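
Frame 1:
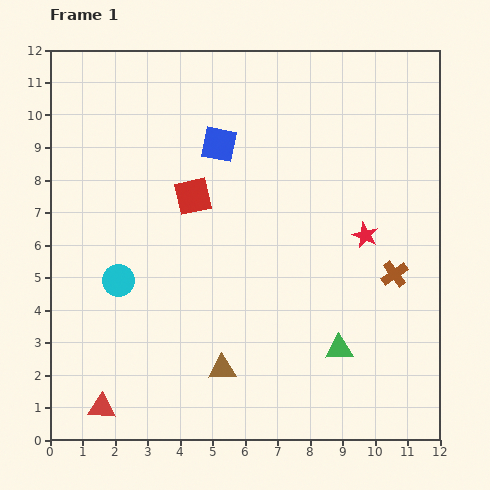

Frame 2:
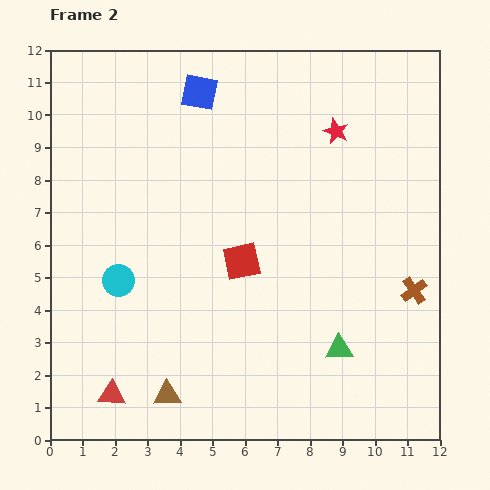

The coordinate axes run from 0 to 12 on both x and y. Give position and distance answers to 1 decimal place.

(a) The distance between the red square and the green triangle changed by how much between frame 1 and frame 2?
-2.5

Distance in frame 1: 6.5. Distance in frame 2: 4.0.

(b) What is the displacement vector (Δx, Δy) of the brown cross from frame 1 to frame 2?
(0.6, -0.5)

The brown cross was at (10.6, 5.1) in frame 1 and (11.2, 4.6) in frame 2.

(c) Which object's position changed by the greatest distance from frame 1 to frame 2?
the red star

(moved 3.3; next 2.5)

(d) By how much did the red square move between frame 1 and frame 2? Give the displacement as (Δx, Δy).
(1.5, -2.0)

The red square was at (4.4, 7.5) in frame 1 and (5.9, 5.5) in frame 2.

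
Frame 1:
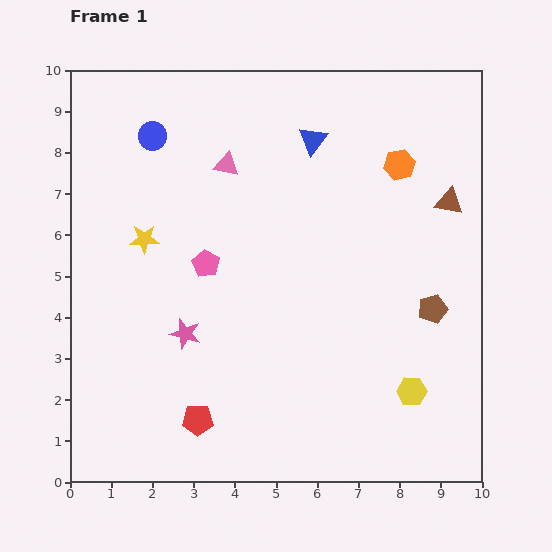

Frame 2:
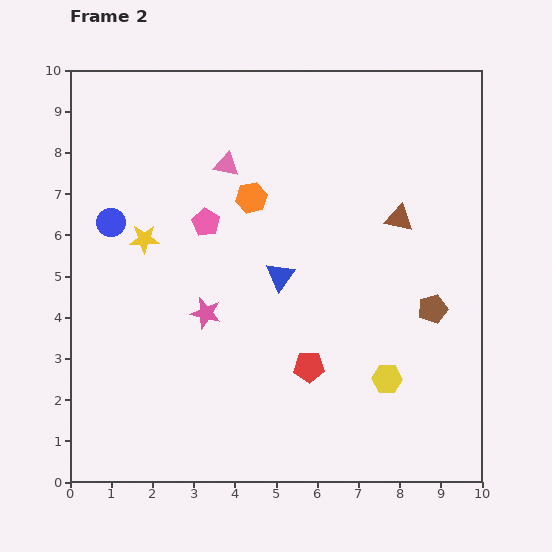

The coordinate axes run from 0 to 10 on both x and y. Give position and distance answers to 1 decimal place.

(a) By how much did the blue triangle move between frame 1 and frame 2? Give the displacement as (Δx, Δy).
(-0.8, -3.3)

The blue triangle was at (5.9, 8.3) in frame 1 and (5.1, 5.0) in frame 2.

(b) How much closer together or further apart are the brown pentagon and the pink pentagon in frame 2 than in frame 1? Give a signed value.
+0.3

Distance in frame 1: 5.6. Distance in frame 2: 5.9.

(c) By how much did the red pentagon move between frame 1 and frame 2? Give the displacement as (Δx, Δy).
(2.7, 1.3)

The red pentagon was at (3.1, 1.5) in frame 1 and (5.8, 2.8) in frame 2.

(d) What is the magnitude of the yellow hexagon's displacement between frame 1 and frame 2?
0.7

The yellow hexagon moved from (8.3, 2.2) to (7.7, 2.5), a distance of √(0.6² + 0.3²) ≈ 0.7.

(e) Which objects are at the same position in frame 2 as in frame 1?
the brown pentagon, the pink triangle, the yellow star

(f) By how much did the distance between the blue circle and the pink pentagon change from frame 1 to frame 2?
-1.1

Distance in frame 1: 3.4. Distance in frame 2: 2.3.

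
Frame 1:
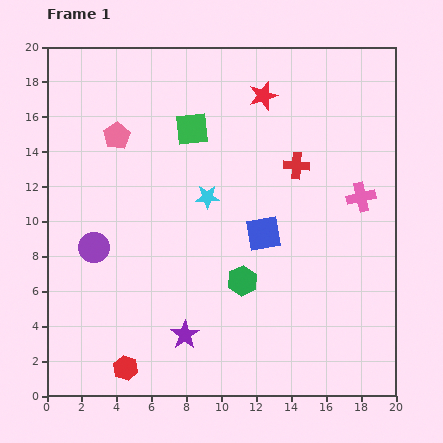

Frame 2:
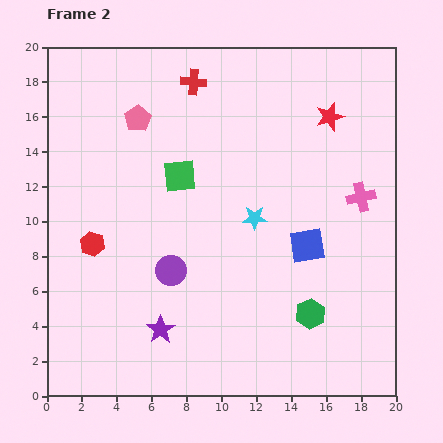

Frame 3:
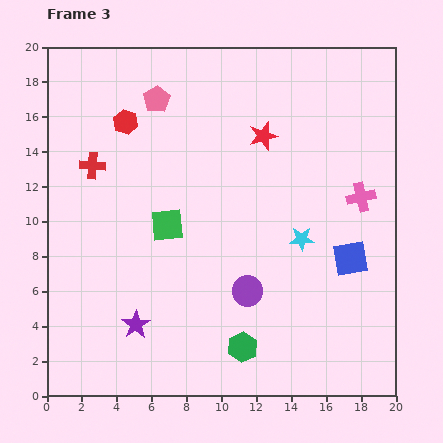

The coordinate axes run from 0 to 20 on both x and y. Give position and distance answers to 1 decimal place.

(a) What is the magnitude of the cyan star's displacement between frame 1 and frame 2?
3.0

The cyan star moved from (9.2, 11.4) to (11.9, 10.2), a distance of √(2.7² + 1.2²) ≈ 3.0.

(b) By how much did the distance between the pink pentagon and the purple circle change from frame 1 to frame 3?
+5.7

Distance in frame 1: 6.5. Distance in frame 3: 12.2.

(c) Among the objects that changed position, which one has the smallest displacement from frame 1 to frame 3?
the red star

(moved 2.3)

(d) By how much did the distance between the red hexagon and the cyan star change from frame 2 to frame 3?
+2.7

Distance in frame 2: 9.4. Distance in frame 3: 12.1.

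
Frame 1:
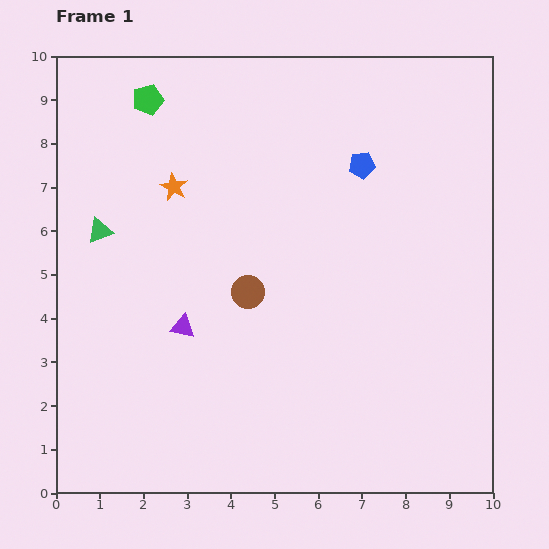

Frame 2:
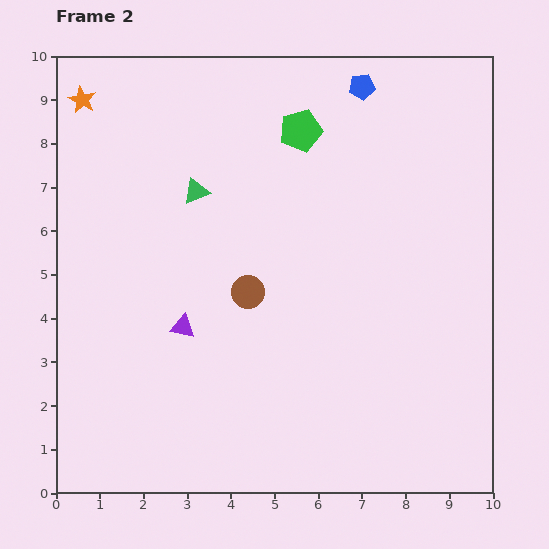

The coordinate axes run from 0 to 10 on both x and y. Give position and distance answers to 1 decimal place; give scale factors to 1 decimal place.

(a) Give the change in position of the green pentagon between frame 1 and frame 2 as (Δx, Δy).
(3.5, -0.7)

The green pentagon was at (2.1, 9.0) in frame 1 and (5.6, 8.3) in frame 2.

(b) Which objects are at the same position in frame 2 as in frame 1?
the brown circle, the purple triangle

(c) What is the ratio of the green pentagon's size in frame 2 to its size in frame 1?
1.4×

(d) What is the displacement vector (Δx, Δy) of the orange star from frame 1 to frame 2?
(-2.1, 2.0)

The orange star was at (2.7, 7.0) in frame 1 and (0.6, 9.0) in frame 2.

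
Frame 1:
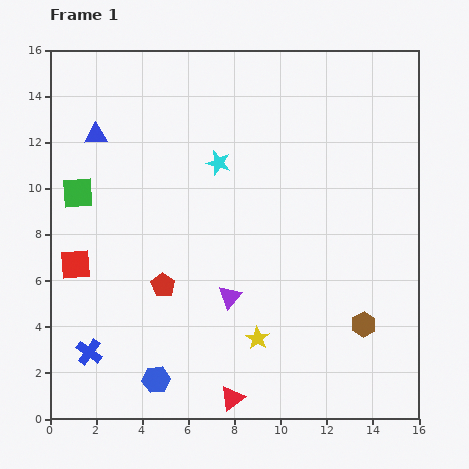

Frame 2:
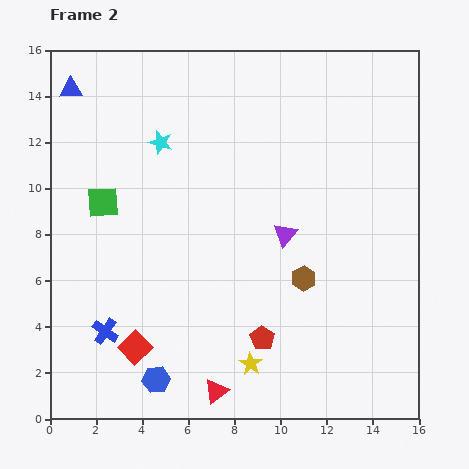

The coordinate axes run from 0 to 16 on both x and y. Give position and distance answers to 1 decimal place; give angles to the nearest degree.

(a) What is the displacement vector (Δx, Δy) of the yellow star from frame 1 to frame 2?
(-0.3, -1.1)

The yellow star was at (9.0, 3.5) in frame 1 and (8.7, 2.4) in frame 2.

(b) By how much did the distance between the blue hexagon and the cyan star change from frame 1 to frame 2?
+0.5

Distance in frame 1: 9.8. Distance in frame 2: 10.3.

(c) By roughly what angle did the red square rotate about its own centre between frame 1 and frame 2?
39° counter-clockwise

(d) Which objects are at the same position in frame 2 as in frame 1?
the blue hexagon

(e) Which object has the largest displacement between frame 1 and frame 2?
the red pentagon

(moved 4.9; next 4.4)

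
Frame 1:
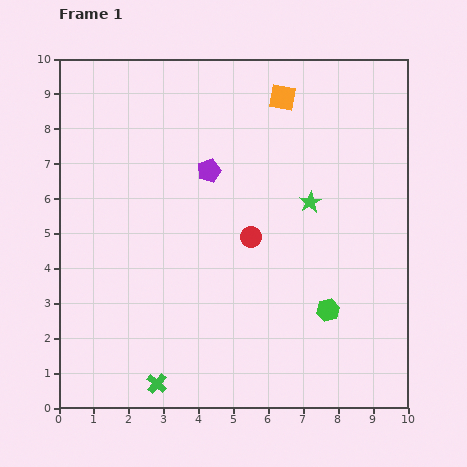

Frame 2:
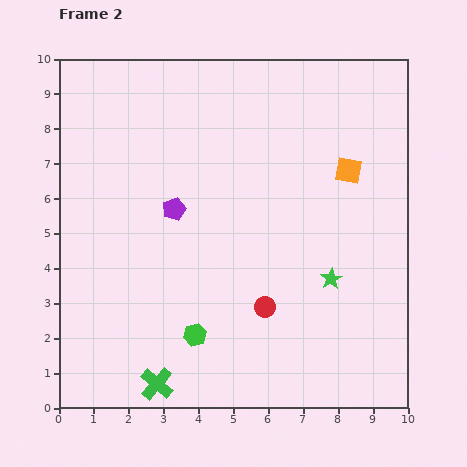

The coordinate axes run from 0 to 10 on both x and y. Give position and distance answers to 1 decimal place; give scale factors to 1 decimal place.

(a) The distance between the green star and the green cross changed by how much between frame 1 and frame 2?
-1.0

Distance in frame 1: 6.8. Distance in frame 2: 5.8.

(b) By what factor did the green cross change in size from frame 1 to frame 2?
1.6×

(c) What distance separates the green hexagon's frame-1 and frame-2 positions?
3.9

The green hexagon moved from (7.7, 2.8) to (3.9, 2.1), a distance of √(3.8² + 0.7²) ≈ 3.9.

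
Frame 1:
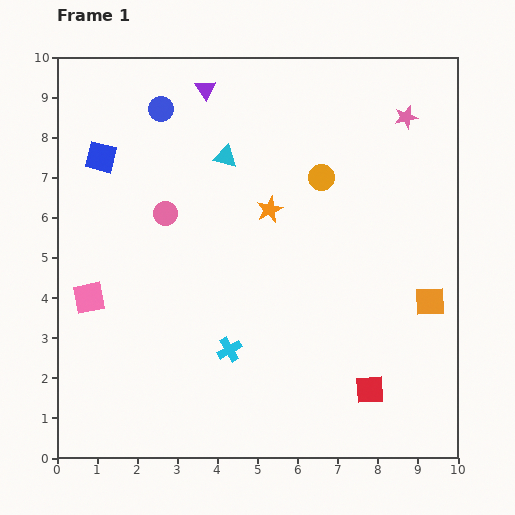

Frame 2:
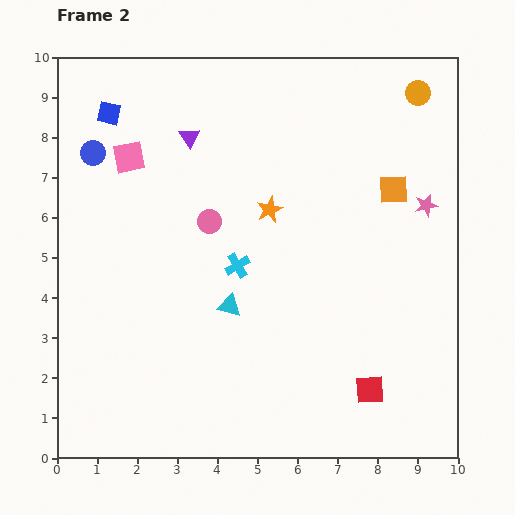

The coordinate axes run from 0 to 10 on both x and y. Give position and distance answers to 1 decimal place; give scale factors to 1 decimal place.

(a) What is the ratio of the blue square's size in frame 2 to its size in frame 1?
0.7×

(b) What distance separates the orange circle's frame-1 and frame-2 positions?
3.2

The orange circle moved from (6.6, 7.0) to (9.0, 9.1), a distance of √(2.4² + 2.1²) ≈ 3.2.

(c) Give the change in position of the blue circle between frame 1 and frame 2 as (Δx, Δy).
(-1.7, -1.1)

The blue circle was at (2.6, 8.7) in frame 1 and (0.9, 7.6) in frame 2.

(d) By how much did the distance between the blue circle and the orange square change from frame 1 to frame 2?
-0.6

Distance in frame 1: 8.2. Distance in frame 2: 7.6.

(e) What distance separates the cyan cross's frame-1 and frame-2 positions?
2.1

The cyan cross moved from (4.3, 2.7) to (4.5, 4.8), a distance of √(0.2² + 2.1²) ≈ 2.1.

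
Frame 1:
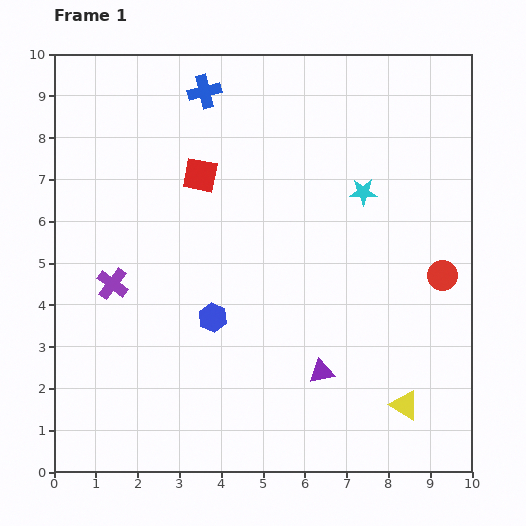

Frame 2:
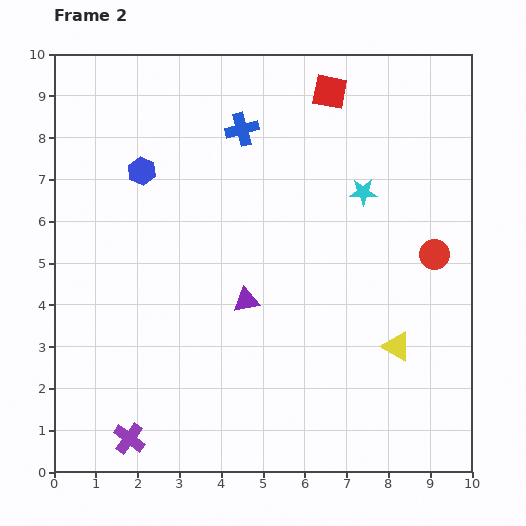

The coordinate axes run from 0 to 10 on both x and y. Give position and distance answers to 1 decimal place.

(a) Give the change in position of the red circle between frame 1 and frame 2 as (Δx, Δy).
(-0.2, 0.5)

The red circle was at (9.3, 4.7) in frame 1 and (9.1, 5.2) in frame 2.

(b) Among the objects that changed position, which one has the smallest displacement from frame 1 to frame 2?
the red circle

(moved 0.5)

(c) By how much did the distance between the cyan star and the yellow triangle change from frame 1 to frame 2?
-1.4

Distance in frame 1: 5.2. Distance in frame 2: 3.8.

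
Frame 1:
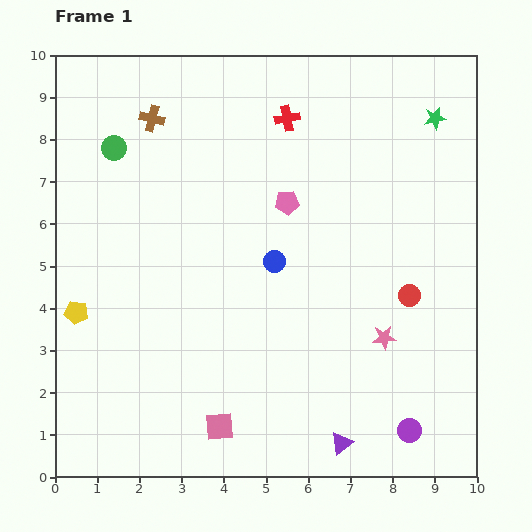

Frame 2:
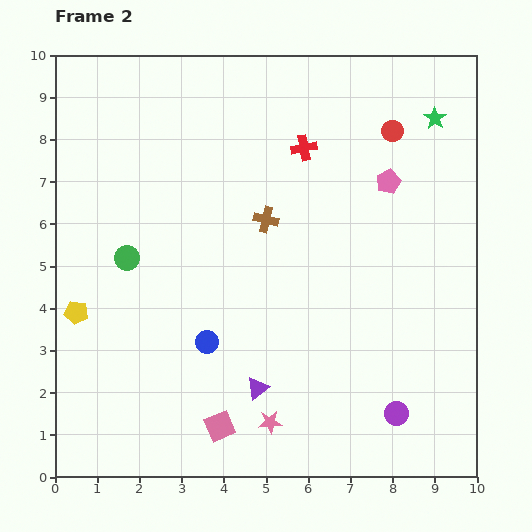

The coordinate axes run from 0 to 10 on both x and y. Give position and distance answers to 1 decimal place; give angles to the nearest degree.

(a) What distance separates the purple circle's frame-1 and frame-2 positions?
0.5

The purple circle moved from (8.4, 1.1) to (8.1, 1.5), a distance of √(0.3² + 0.4²) ≈ 0.5.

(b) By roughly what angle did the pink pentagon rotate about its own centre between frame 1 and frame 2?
20° counter-clockwise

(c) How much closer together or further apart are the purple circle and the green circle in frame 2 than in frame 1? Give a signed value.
-2.3

Distance in frame 1: 9.7. Distance in frame 2: 7.4.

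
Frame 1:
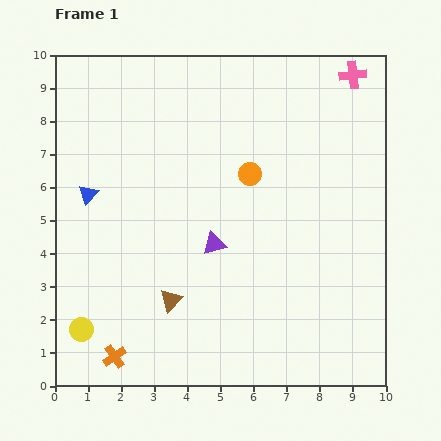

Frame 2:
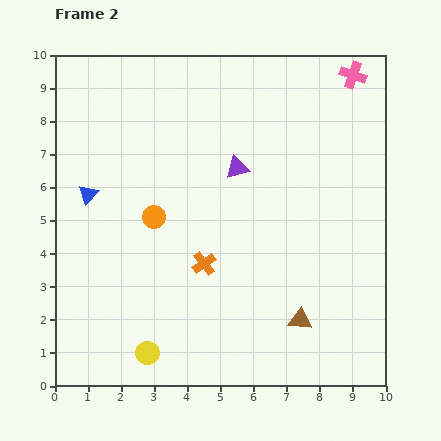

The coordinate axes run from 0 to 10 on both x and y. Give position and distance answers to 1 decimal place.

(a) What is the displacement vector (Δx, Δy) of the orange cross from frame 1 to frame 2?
(2.7, 2.8)

The orange cross was at (1.8, 0.9) in frame 1 and (4.5, 3.7) in frame 2.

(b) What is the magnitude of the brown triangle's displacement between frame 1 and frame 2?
3.9

The brown triangle moved from (3.5, 2.6) to (7.4, 2.0), a distance of √(3.9² + 0.6²) ≈ 3.9.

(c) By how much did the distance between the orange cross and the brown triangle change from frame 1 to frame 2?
+1.0

Distance in frame 1: 2.4. Distance in frame 2: 3.4.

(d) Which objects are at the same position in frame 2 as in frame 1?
the pink cross, the blue triangle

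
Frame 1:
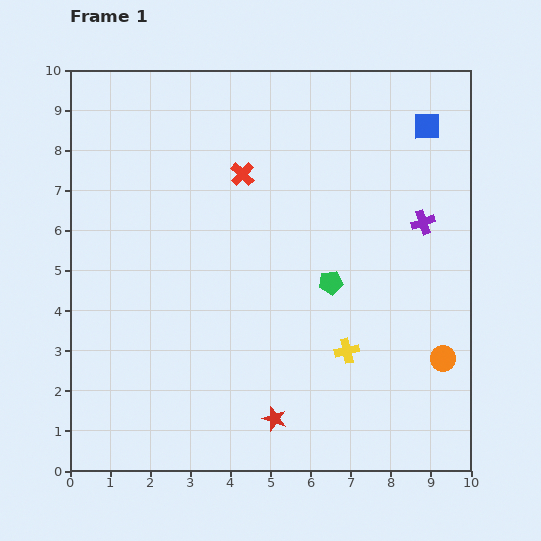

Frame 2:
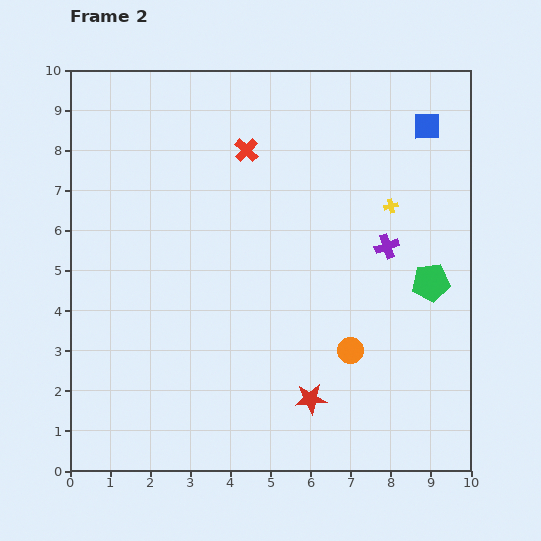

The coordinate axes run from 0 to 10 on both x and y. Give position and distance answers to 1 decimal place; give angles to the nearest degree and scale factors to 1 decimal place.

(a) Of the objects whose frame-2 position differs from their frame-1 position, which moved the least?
the red cross

(moved 0.6)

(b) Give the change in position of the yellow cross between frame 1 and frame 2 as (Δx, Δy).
(1.1, 3.6)

The yellow cross was at (6.9, 3.0) in frame 1 and (8.0, 6.6) in frame 2.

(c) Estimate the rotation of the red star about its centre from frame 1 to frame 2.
24° counter-clockwise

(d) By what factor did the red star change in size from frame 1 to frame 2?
1.3×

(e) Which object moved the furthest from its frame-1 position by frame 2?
the yellow cross

(moved 3.8; next 2.5)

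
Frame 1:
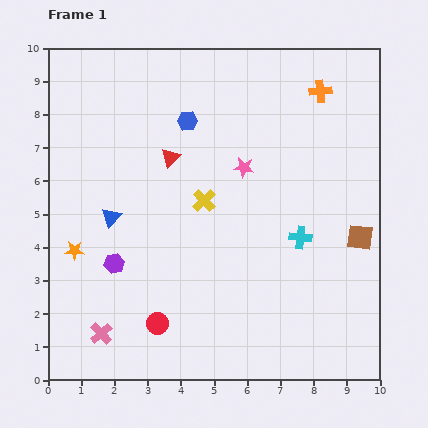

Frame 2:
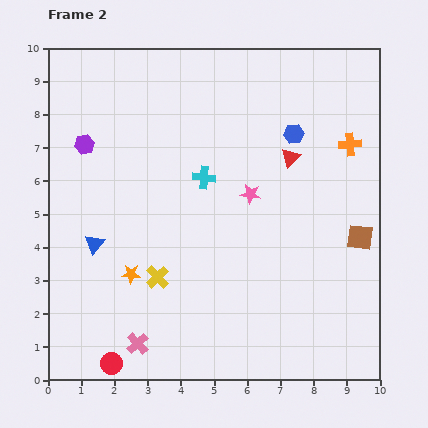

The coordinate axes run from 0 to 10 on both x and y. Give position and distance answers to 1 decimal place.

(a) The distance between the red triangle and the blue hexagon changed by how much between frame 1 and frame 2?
-0.5

Distance in frame 1: 1.2. Distance in frame 2: 0.7.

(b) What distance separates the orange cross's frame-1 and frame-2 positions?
1.8

The orange cross moved from (8.2, 8.7) to (9.1, 7.1), a distance of √(0.9² + 1.6²) ≈ 1.8.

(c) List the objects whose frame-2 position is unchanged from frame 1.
the brown square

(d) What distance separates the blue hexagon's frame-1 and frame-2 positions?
3.2

The blue hexagon moved from (4.2, 7.8) to (7.4, 7.4), a distance of √(3.2² + 0.4²) ≈ 3.2.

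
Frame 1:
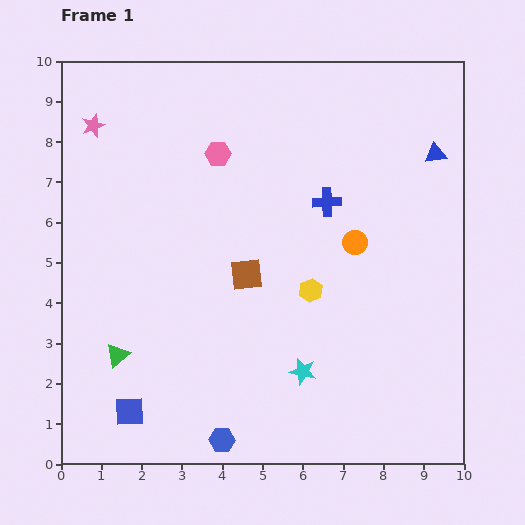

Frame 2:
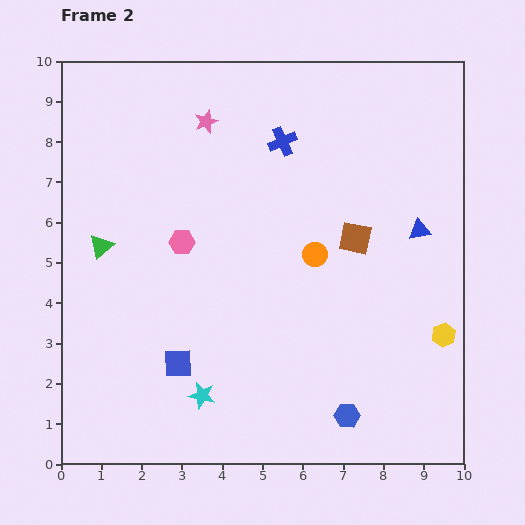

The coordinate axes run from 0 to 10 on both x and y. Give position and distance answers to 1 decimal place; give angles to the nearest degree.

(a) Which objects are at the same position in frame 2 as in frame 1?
none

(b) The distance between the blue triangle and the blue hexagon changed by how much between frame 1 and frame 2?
-4.0

Distance in frame 1: 8.9. Distance in frame 2: 4.9.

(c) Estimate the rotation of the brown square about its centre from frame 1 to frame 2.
19° clockwise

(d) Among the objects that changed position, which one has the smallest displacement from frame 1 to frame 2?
the orange circle

(moved 1.0)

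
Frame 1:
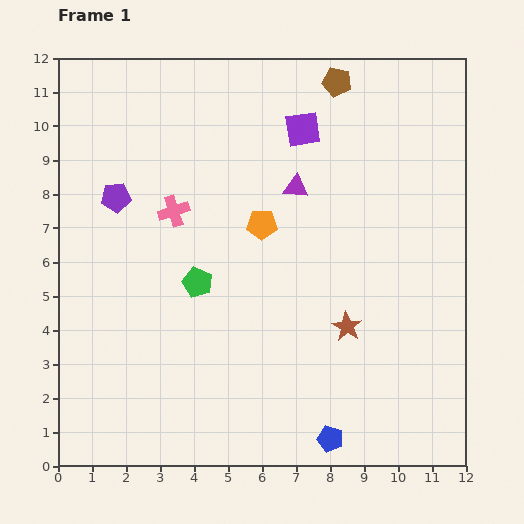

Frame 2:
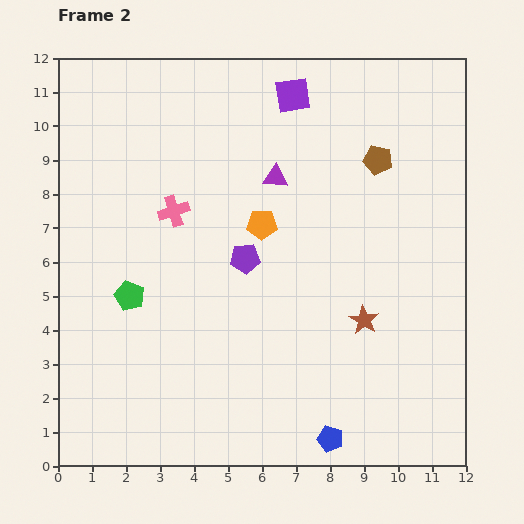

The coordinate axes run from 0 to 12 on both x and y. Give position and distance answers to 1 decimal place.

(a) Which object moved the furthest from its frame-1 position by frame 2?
the purple pentagon

(moved 4.2; next 2.6)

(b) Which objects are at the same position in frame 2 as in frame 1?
the blue pentagon, the orange pentagon, the pink cross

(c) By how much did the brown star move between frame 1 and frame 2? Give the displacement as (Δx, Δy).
(0.5, 0.2)

The brown star was at (8.5, 4.1) in frame 1 and (9.0, 4.3) in frame 2.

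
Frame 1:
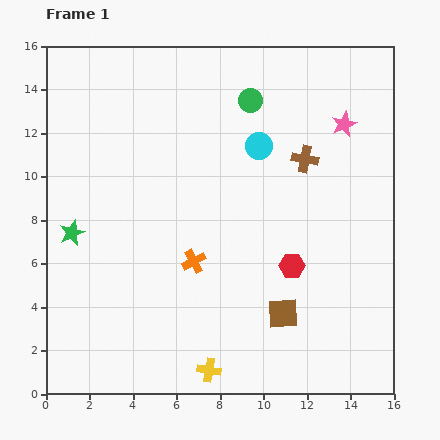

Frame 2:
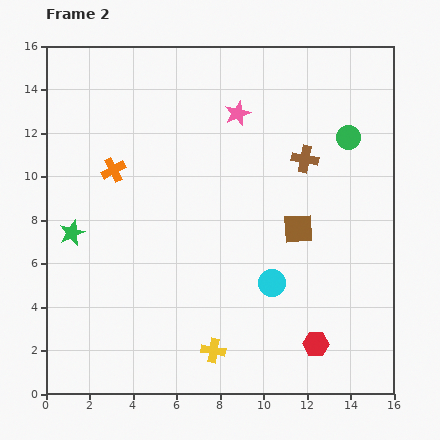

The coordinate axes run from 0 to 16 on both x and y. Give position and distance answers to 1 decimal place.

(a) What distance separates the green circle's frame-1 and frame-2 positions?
4.8

The green circle moved from (9.4, 13.5) to (13.9, 11.8), a distance of √(4.5² + 1.7²) ≈ 4.8.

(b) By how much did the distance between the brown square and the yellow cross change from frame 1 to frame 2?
+2.5

Distance in frame 1: 4.3. Distance in frame 2: 6.8.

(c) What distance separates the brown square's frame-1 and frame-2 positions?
4.0

The brown square moved from (10.9, 3.7) to (11.6, 7.6), a distance of √(0.7² + 3.9²) ≈ 4.0.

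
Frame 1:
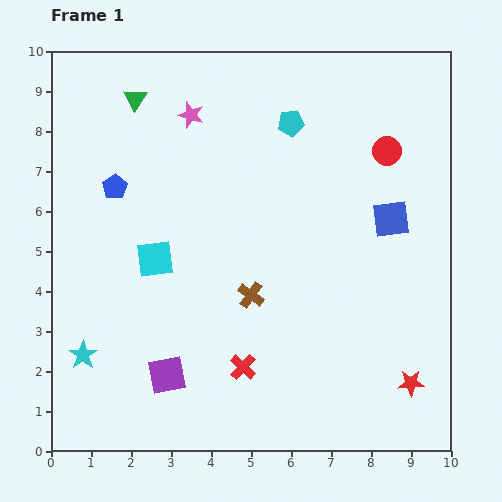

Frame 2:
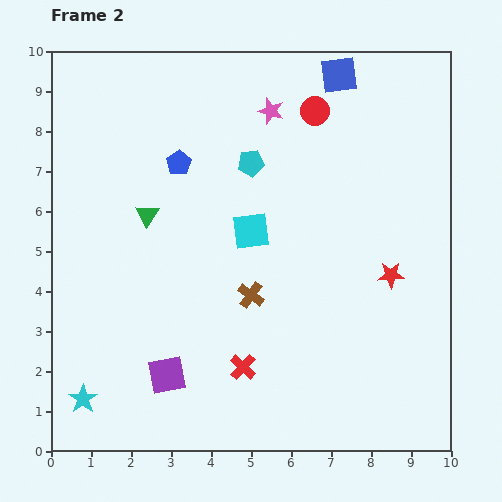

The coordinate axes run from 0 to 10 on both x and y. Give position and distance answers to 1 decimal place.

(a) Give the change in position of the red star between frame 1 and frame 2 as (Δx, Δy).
(-0.5, 2.7)

The red star was at (9.0, 1.7) in frame 1 and (8.5, 4.4) in frame 2.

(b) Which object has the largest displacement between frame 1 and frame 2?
the blue square

(moved 3.8; next 2.9)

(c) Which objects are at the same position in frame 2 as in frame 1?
the purple square, the red cross, the brown cross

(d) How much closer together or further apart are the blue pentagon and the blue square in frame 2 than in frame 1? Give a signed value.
-2.3

Distance in frame 1: 6.9. Distance in frame 2: 4.6.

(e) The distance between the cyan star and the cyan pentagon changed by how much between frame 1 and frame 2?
-0.6

Distance in frame 1: 7.8. Distance in frame 2: 7.2.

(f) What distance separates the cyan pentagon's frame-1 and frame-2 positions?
1.4

The cyan pentagon moved from (6.0, 8.2) to (5.0, 7.2), a distance of √(1.0² + 1.0²) ≈ 1.4.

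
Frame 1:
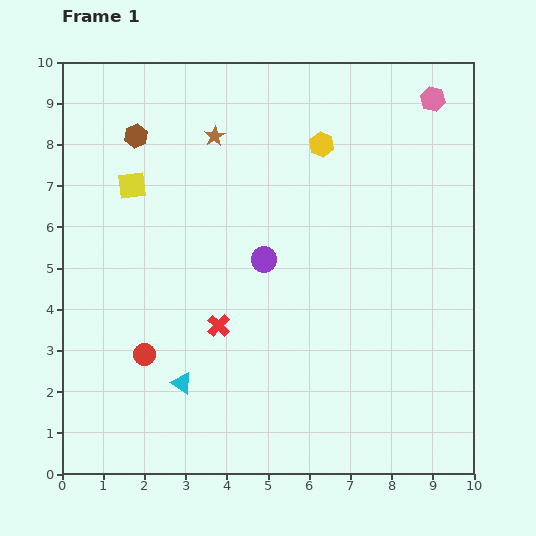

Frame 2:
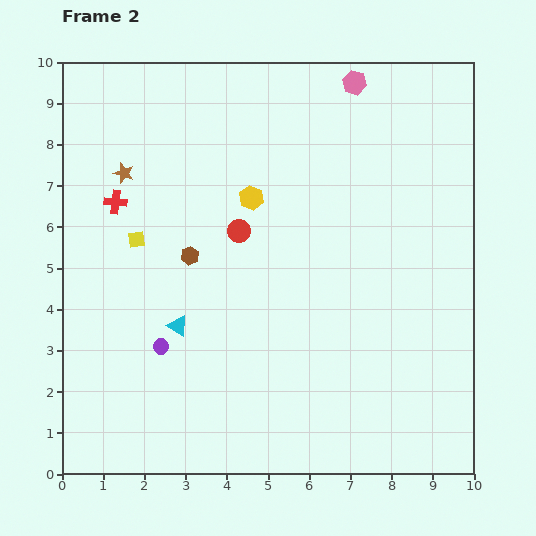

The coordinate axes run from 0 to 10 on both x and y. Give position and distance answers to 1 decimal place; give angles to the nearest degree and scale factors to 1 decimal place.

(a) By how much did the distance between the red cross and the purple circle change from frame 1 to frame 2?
+1.8

Distance in frame 1: 1.9. Distance in frame 2: 3.7.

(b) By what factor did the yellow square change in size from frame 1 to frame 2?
0.6×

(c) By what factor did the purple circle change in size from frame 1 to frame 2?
0.6×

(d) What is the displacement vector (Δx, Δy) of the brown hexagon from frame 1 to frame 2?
(1.3, -2.9)

The brown hexagon was at (1.8, 8.2) in frame 1 and (3.1, 5.3) in frame 2.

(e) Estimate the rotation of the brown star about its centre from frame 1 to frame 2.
24° counter-clockwise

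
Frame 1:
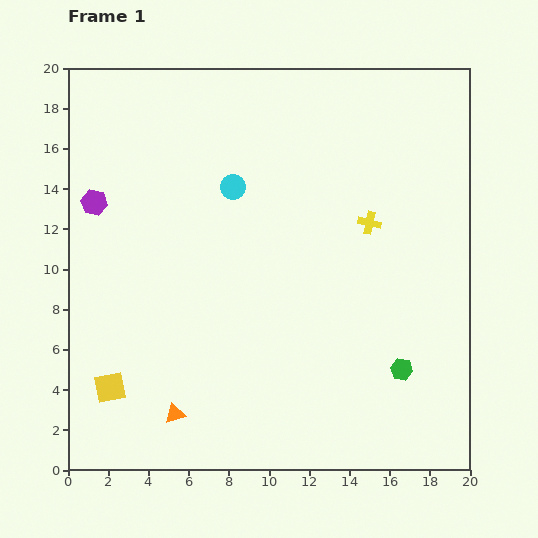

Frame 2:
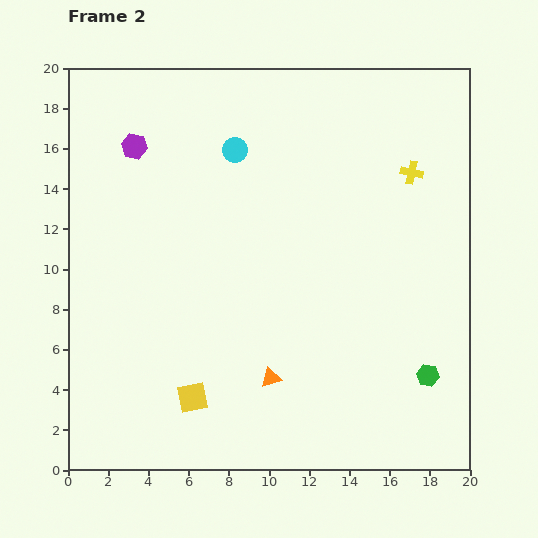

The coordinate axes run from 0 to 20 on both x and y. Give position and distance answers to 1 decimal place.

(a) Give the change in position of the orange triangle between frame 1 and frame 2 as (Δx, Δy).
(4.8, 1.8)

The orange triangle was at (5.3, 2.8) in frame 1 and (10.1, 4.6) in frame 2.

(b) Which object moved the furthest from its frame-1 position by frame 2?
the orange triangle

(moved 5.1; next 4.1)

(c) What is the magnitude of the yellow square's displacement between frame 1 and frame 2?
4.1

The yellow square moved from (2.1, 4.1) to (6.2, 3.6), a distance of √(4.1² + 0.5²) ≈ 4.1.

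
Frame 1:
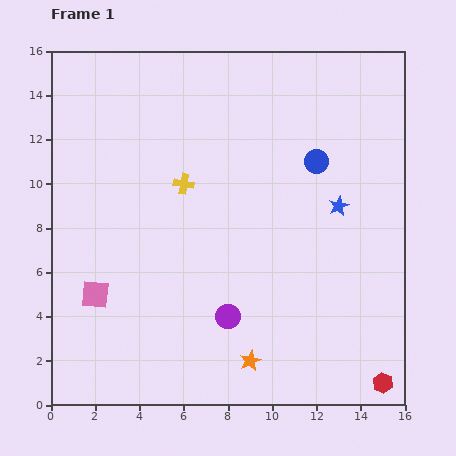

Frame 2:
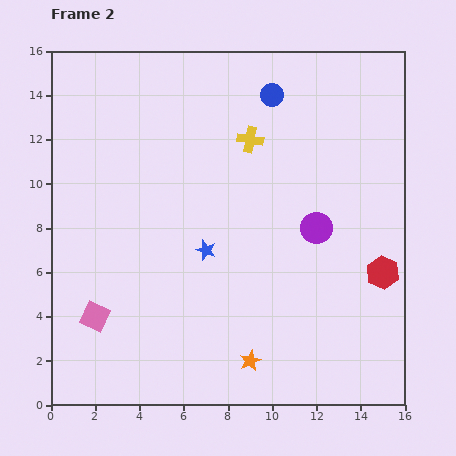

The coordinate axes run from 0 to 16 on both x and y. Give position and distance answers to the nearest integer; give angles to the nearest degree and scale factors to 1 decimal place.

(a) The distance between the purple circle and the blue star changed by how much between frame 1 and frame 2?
-2

Distance in frame 1: 7. Distance in frame 2: 5.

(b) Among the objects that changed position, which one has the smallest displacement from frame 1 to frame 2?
the pink square

(moved 1)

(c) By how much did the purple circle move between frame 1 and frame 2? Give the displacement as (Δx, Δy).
(4, 4)

The purple circle was at (8, 4) in frame 1 and (12, 8) in frame 2.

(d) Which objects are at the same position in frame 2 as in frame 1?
the orange star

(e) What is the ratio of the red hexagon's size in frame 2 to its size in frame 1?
1.6×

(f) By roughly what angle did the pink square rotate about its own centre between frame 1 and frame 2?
20° clockwise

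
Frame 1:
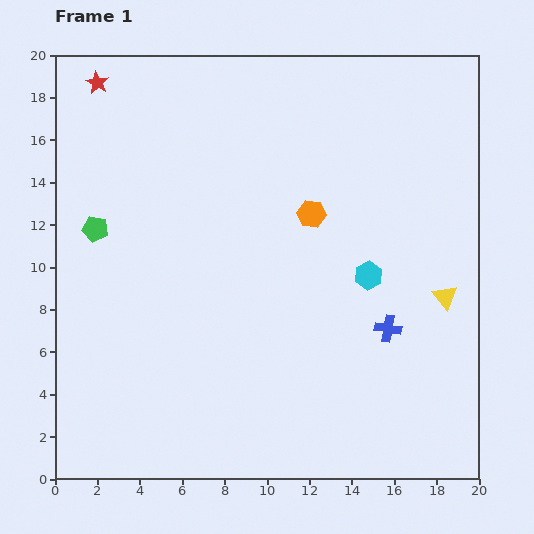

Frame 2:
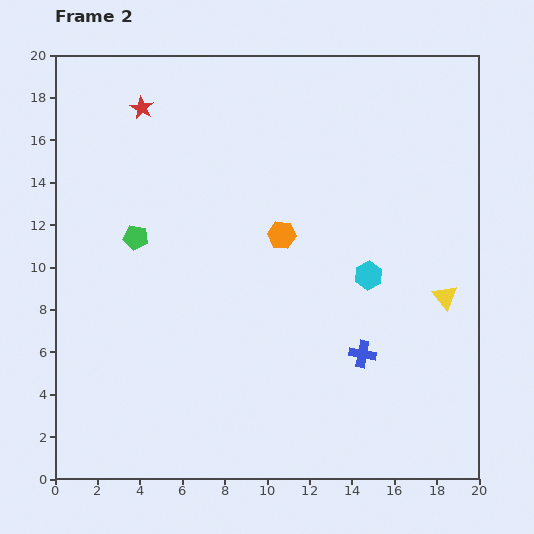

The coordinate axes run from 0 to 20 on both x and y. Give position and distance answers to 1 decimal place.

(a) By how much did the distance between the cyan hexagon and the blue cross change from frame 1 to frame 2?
+1.0

Distance in frame 1: 2.7. Distance in frame 2: 3.7.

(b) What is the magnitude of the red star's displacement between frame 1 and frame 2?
2.4

The red star moved from (2.0, 18.7) to (4.1, 17.5), a distance of √(2.1² + 1.2²) ≈ 2.4.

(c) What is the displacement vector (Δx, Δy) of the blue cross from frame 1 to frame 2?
(-1.2, -1.2)

The blue cross was at (15.7, 7.1) in frame 1 and (14.5, 5.9) in frame 2.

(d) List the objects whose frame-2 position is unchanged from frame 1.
the yellow triangle, the cyan hexagon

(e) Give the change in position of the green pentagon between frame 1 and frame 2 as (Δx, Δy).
(1.9, -0.4)

The green pentagon was at (1.9, 11.8) in frame 1 and (3.8, 11.4) in frame 2.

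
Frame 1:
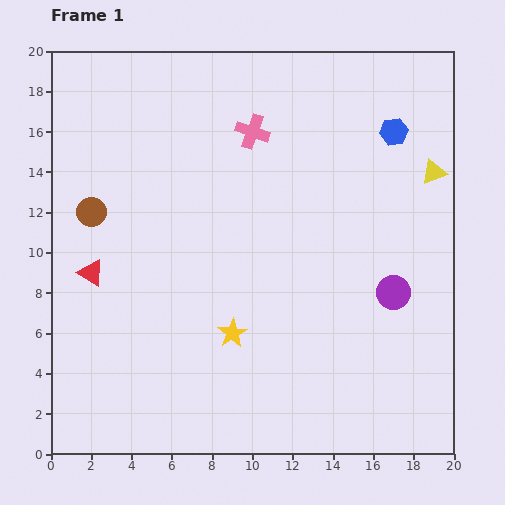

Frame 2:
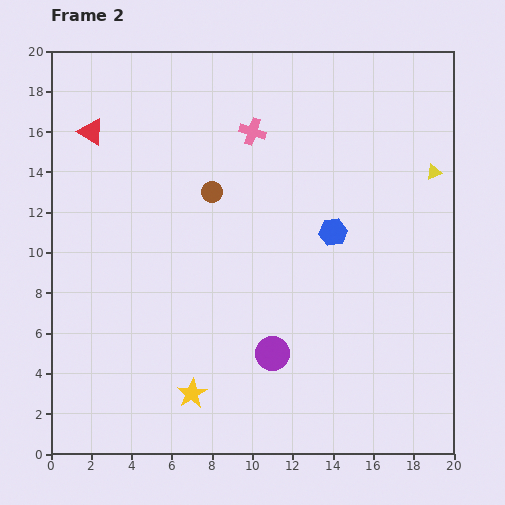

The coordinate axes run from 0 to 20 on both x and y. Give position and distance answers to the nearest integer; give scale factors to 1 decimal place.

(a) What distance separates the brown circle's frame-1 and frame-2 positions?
6

The brown circle moved from (2, 12) to (8, 13), a distance of √(6² + 1²) ≈ 6.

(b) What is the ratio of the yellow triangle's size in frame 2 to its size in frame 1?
0.6×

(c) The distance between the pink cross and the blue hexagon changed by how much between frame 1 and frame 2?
-1

Distance in frame 1: 7. Distance in frame 2: 6.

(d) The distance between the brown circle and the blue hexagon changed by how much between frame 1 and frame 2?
-10

Distance in frame 1: 16. Distance in frame 2: 6.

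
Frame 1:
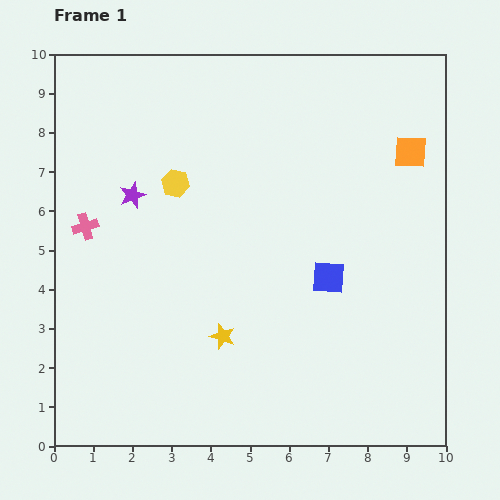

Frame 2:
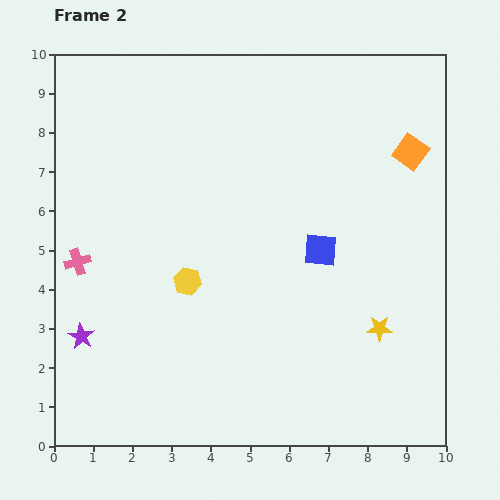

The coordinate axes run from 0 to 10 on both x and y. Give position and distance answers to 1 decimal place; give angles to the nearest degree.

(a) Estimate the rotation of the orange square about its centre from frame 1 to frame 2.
32° clockwise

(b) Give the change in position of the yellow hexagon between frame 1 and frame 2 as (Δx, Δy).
(0.3, -2.5)

The yellow hexagon was at (3.1, 6.7) in frame 1 and (3.4, 4.2) in frame 2.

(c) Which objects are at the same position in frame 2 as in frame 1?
the orange square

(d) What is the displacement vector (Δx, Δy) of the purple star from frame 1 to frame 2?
(-1.3, -3.6)

The purple star was at (2.0, 6.4) in frame 1 and (0.7, 2.8) in frame 2.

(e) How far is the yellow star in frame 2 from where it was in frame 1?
4.0

The yellow star moved from (4.3, 2.8) to (8.3, 3.0), a distance of √(4.0² + 0.2²) ≈ 4.0.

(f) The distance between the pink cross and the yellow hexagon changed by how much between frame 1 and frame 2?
+0.3

Distance in frame 1: 2.5. Distance in frame 2: 2.8.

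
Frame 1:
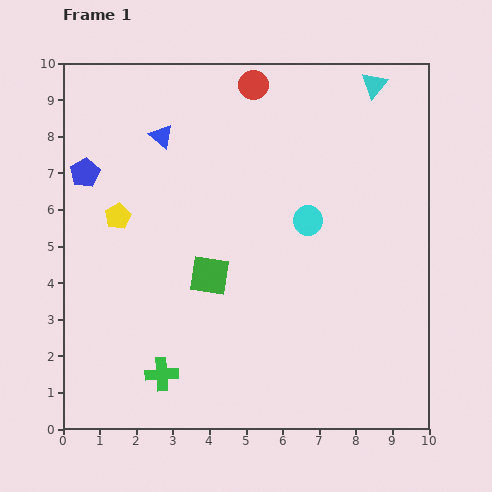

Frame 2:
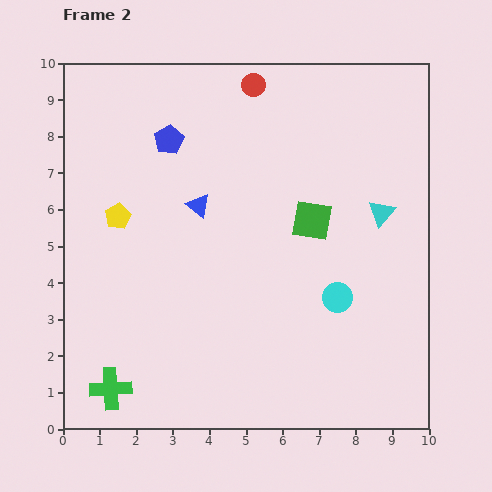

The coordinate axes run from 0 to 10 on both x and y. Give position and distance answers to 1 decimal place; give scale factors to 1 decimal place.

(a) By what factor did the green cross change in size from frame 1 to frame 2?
1.3×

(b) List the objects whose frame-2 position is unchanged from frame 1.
the yellow pentagon, the red circle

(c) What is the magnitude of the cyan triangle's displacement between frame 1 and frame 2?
3.5

The cyan triangle moved from (8.5, 9.4) to (8.7, 5.9), a distance of √(0.2² + 3.5²) ≈ 3.5.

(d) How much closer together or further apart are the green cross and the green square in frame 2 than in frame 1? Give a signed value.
+4.2

Distance in frame 1: 3.0. Distance in frame 2: 7.2.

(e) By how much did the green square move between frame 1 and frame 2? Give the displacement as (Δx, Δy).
(2.8, 1.5)

The green square was at (4.0, 4.2) in frame 1 and (6.8, 5.7) in frame 2.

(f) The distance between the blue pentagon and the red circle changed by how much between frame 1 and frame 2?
-2.5

Distance in frame 1: 5.2. Distance in frame 2: 2.7.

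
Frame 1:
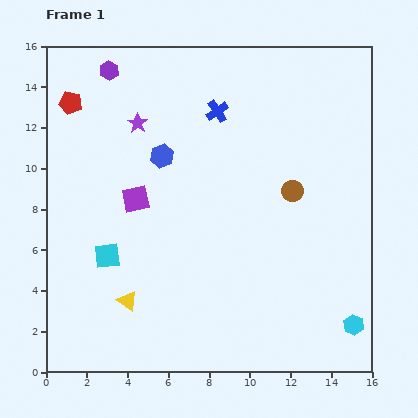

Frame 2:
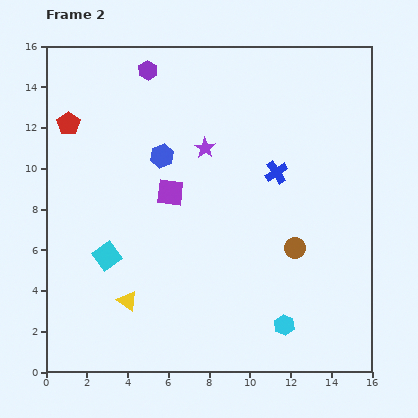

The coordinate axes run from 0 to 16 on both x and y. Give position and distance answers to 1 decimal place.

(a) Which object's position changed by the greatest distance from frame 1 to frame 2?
the blue cross

(moved 4.2; next 3.5)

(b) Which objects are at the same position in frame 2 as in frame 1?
the yellow triangle, the cyan square, the blue hexagon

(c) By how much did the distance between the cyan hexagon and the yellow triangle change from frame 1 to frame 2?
-3.4

Distance in frame 1: 11.2. Distance in frame 2: 7.8.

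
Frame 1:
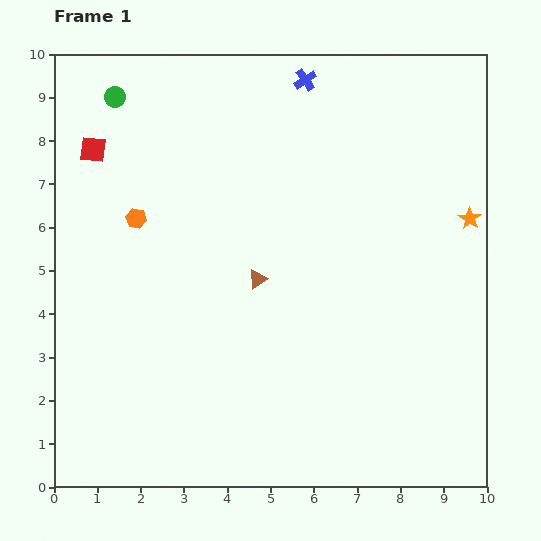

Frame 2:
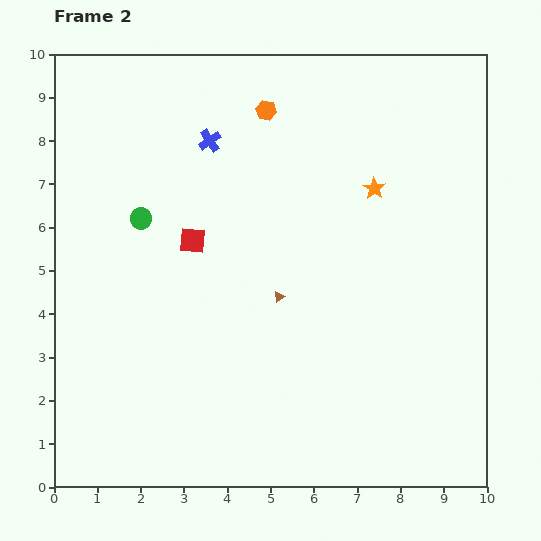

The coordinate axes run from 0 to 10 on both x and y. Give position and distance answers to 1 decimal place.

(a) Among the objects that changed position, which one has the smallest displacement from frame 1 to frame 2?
the brown triangle

(moved 0.6)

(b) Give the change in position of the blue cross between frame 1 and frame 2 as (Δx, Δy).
(-2.2, -1.4)

The blue cross was at (5.8, 9.4) in frame 1 and (3.6, 8.0) in frame 2.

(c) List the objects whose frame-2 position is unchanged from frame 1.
none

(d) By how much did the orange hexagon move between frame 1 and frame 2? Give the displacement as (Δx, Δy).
(3.0, 2.5)

The orange hexagon was at (1.9, 6.2) in frame 1 and (4.9, 8.7) in frame 2.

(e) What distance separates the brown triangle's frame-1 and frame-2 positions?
0.6

The brown triangle moved from (4.7, 4.8) to (5.2, 4.4), a distance of √(0.5² + 0.4²) ≈ 0.6.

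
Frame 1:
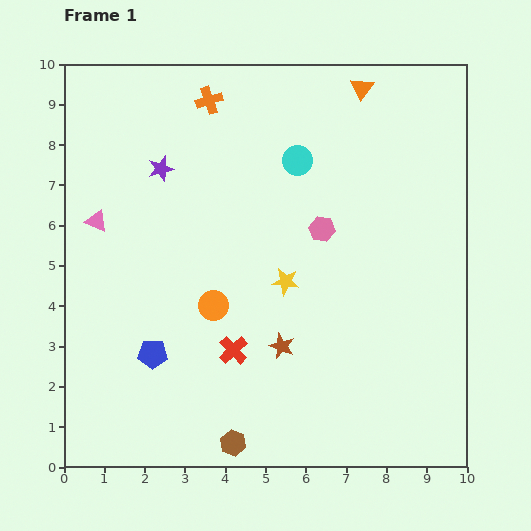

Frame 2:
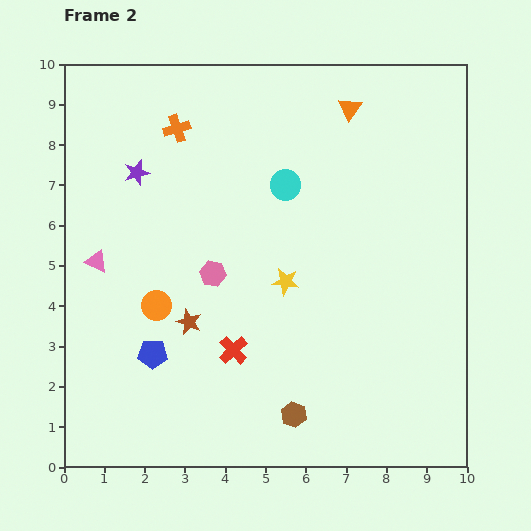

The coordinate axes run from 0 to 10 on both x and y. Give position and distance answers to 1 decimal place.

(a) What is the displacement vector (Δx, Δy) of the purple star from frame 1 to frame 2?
(-0.6, -0.1)

The purple star was at (2.4, 7.4) in frame 1 and (1.8, 7.3) in frame 2.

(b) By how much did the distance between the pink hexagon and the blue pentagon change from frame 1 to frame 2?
-2.7

Distance in frame 1: 5.2. Distance in frame 2: 2.5.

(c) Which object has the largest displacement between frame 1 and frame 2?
the pink hexagon

(moved 2.9; next 2.4)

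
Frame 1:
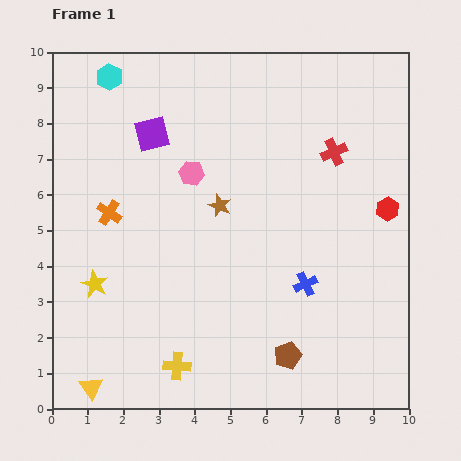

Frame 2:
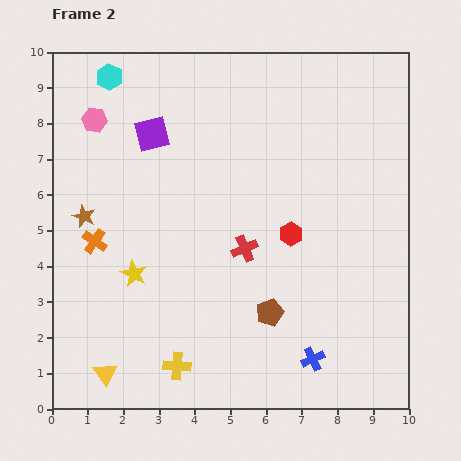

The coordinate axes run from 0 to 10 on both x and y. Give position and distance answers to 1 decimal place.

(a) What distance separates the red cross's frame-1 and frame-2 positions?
3.7

The red cross moved from (7.9, 7.2) to (5.4, 4.5), a distance of √(2.5² + 2.7²) ≈ 3.7.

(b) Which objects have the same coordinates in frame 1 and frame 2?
the cyan hexagon, the purple square, the yellow cross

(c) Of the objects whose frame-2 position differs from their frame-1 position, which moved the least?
the yellow triangle

(moved 0.6)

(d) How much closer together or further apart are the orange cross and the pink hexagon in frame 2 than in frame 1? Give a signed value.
+0.9

Distance in frame 1: 2.5. Distance in frame 2: 3.4.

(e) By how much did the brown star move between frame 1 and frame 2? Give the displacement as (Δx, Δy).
(-3.8, -0.3)

The brown star was at (4.7, 5.7) in frame 1 and (0.9, 5.4) in frame 2.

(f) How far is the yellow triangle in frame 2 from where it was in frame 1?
0.6

The yellow triangle moved from (1.1, 0.6) to (1.5, 1.0), a distance of √(0.4² + 0.4²) ≈ 0.6.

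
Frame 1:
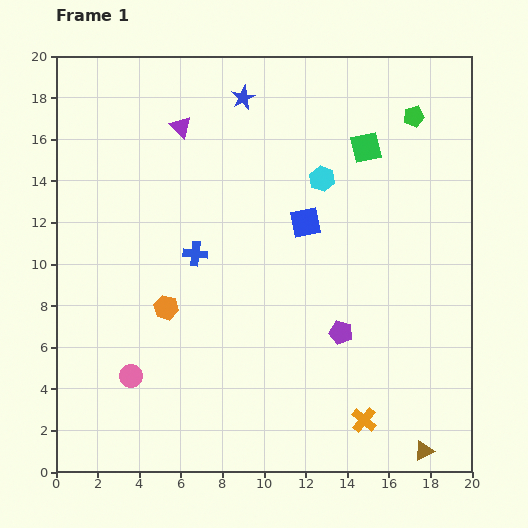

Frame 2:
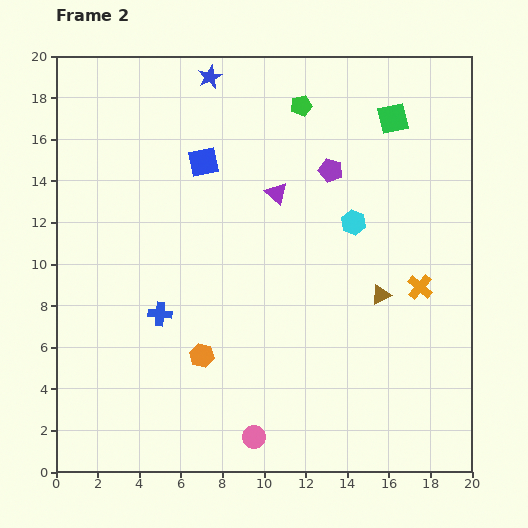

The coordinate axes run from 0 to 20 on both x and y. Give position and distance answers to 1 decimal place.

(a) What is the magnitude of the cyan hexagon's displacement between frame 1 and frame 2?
2.6

The cyan hexagon moved from (12.8, 14.1) to (14.3, 12.0), a distance of √(1.5² + 2.1²) ≈ 2.6.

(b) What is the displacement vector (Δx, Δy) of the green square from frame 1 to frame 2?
(1.3, 1.4)

The green square was at (14.9, 15.6) in frame 1 and (16.2, 17.0) in frame 2.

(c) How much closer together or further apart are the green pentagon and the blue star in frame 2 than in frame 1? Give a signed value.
-3.6

Distance in frame 1: 8.2. Distance in frame 2: 4.6.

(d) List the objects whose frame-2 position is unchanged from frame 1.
none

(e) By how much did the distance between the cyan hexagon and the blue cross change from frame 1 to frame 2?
+3.2

Distance in frame 1: 7.1. Distance in frame 2: 10.3.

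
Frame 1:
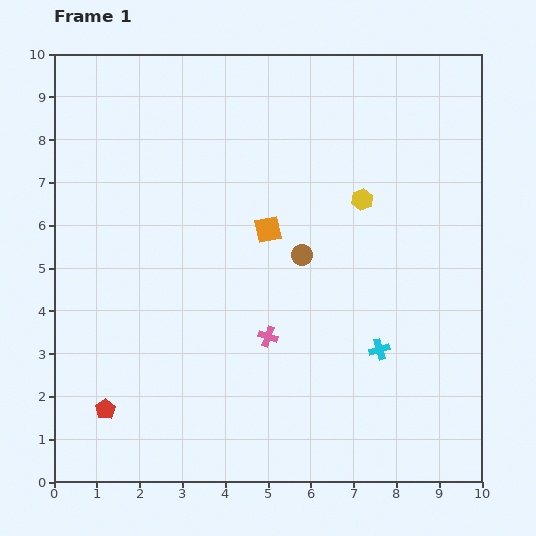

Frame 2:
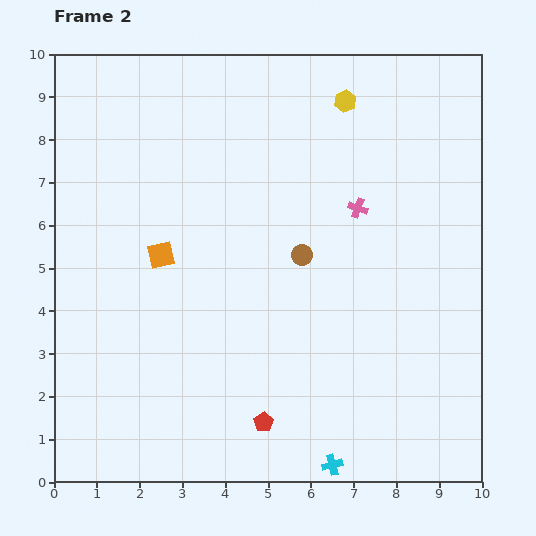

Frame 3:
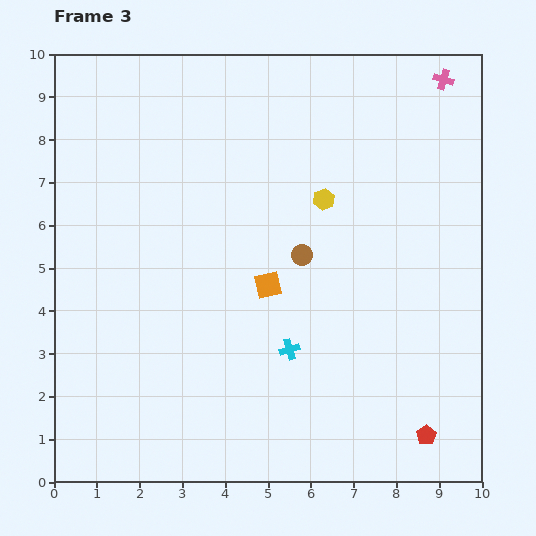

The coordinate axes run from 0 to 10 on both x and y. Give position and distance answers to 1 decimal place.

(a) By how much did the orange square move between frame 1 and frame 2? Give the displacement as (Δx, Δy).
(-2.5, -0.6)

The orange square was at (5.0, 5.9) in frame 1 and (2.5, 5.3) in frame 2.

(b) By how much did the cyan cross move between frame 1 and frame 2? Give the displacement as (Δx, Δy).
(-1.1, -2.7)

The cyan cross was at (7.6, 3.1) in frame 1 and (6.5, 0.4) in frame 2.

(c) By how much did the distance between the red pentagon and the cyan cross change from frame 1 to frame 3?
-2.8

Distance in frame 1: 6.6. Distance in frame 3: 3.8.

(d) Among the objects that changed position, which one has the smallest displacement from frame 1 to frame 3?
the yellow hexagon

(moved 0.9)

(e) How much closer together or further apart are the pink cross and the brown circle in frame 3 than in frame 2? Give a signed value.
+3.6

Distance in frame 2: 1.7. Distance in frame 3: 5.3.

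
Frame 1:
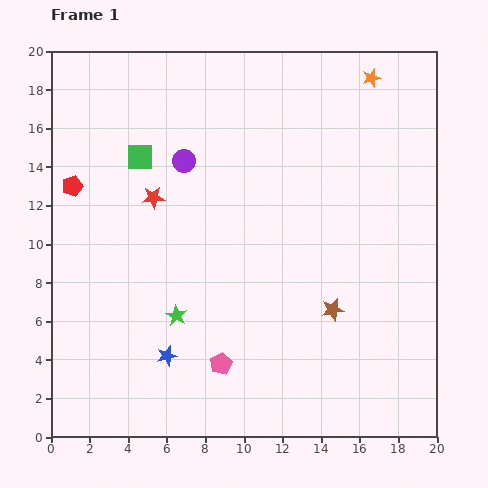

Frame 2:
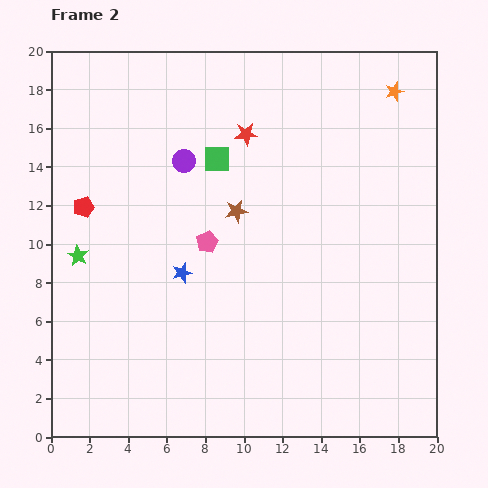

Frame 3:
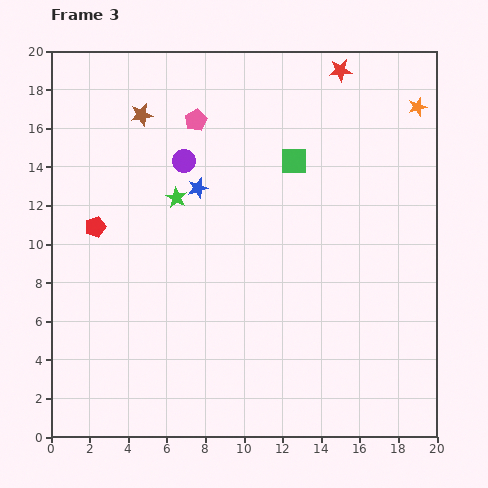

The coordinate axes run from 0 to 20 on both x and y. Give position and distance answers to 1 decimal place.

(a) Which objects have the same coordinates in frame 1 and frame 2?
the purple circle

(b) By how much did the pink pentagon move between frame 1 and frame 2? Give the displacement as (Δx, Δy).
(-0.7, 6.3)

The pink pentagon was at (8.8, 3.8) in frame 1 and (8.1, 10.1) in frame 2.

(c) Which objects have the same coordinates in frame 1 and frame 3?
the purple circle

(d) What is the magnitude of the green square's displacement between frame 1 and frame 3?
8.0

The green square moved from (4.6, 14.5) to (12.6, 14.3), a distance of √(8.0² + 0.2²) ≈ 8.0.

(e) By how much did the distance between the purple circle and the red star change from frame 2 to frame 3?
+5.9

Distance in frame 2: 3.5. Distance in frame 3: 9.4.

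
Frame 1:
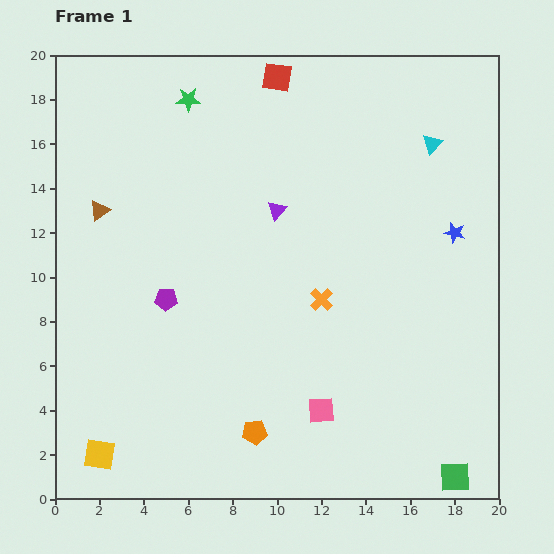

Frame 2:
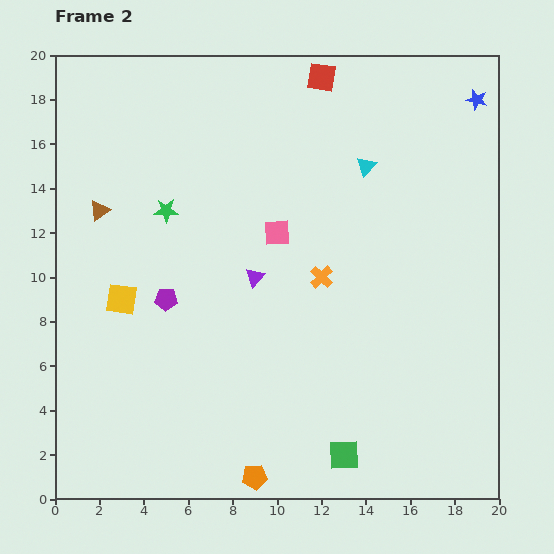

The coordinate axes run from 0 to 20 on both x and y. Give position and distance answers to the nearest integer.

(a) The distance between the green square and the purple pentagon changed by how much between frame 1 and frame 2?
-4

Distance in frame 1: 15. Distance in frame 2: 11.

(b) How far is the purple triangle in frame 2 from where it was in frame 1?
3

The purple triangle moved from (10, 13) to (9, 10), a distance of √(1² + 3²) ≈ 3.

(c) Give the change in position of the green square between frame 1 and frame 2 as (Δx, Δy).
(-5, 1)

The green square was at (18, 1) in frame 1 and (13, 2) in frame 2.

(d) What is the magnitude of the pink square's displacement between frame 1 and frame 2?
8

The pink square moved from (12, 4) to (10, 12), a distance of √(2² + 8²) ≈ 8.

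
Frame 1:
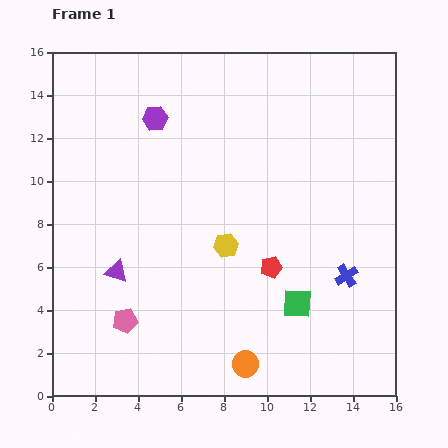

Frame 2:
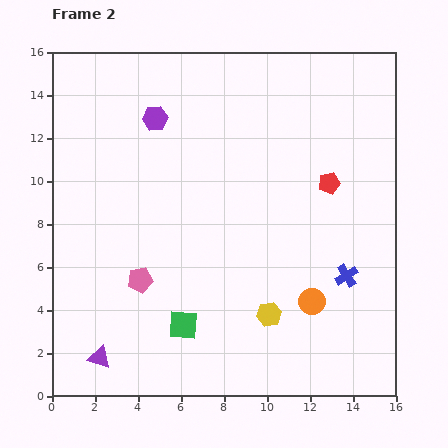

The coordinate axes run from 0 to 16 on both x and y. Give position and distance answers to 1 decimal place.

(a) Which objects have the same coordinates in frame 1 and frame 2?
the blue cross, the purple hexagon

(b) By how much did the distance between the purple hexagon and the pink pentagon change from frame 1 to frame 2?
-2.0

Distance in frame 1: 9.5. Distance in frame 2: 7.5.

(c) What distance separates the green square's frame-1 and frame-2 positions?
5.4

The green square moved from (11.4, 4.3) to (6.1, 3.3), a distance of √(5.3² + 1.0²) ≈ 5.4.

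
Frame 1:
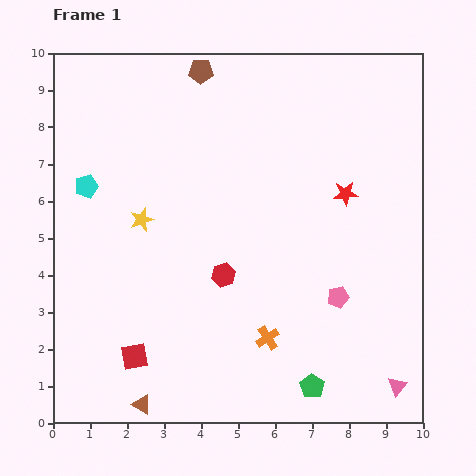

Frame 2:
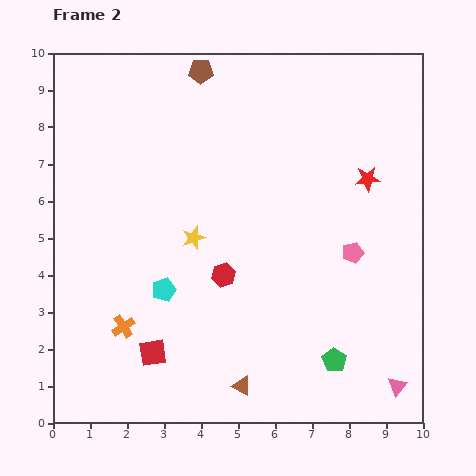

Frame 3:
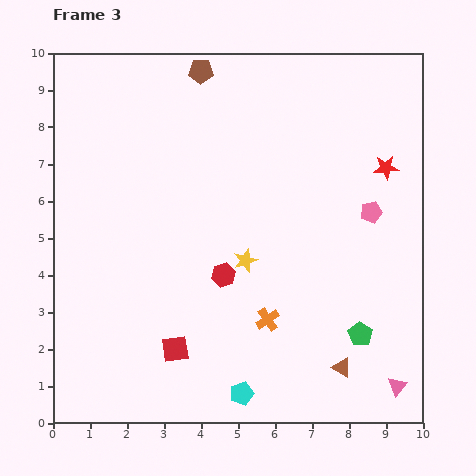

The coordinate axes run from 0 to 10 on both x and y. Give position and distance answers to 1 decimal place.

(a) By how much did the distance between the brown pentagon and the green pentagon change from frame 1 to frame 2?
-0.4

Distance in frame 1: 9.0. Distance in frame 2: 8.6.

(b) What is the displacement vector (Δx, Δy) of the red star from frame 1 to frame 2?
(0.6, 0.4)

The red star was at (7.9, 6.2) in frame 1 and (8.5, 6.6) in frame 2.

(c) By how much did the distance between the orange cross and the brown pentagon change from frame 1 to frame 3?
-0.5

Distance in frame 1: 7.4. Distance in frame 3: 6.9.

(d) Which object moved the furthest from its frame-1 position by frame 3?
the cyan pentagon

(moved 7.0; next 5.5)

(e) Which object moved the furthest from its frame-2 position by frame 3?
the orange cross

(moved 3.9; next 3.5)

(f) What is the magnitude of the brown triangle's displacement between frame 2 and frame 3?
2.7

The brown triangle moved from (5.1, 1.0) to (7.8, 1.5), a distance of √(2.7² + 0.5²) ≈ 2.7.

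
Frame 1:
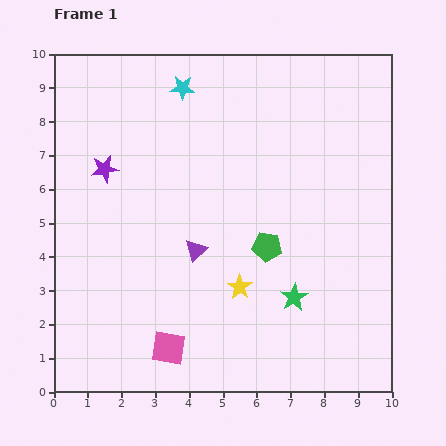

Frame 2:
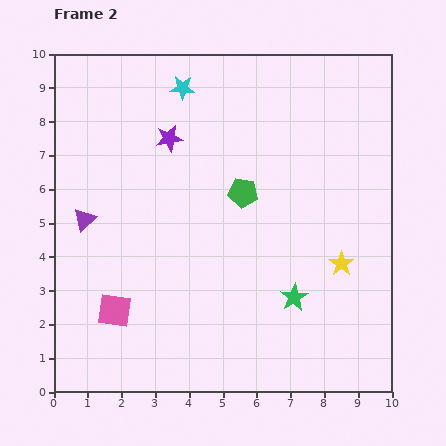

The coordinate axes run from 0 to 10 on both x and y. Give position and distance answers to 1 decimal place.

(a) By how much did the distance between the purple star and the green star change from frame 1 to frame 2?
-0.8

Distance in frame 1: 6.8. Distance in frame 2: 6.0.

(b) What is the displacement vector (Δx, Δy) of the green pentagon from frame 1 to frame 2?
(-0.7, 1.6)

The green pentagon was at (6.3, 4.3) in frame 1 and (5.6, 5.9) in frame 2.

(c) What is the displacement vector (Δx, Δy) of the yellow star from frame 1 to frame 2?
(3.0, 0.7)

The yellow star was at (5.5, 3.1) in frame 1 and (8.5, 3.8) in frame 2.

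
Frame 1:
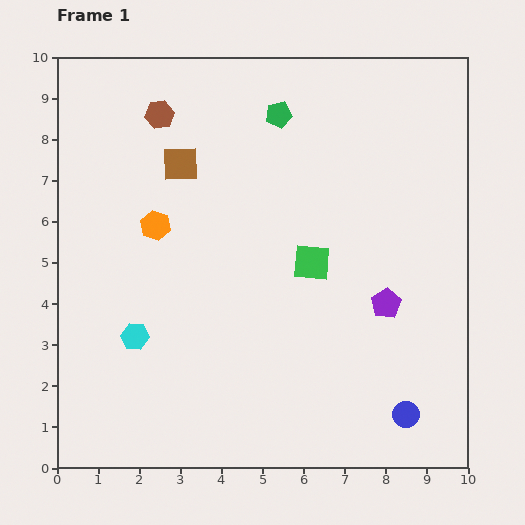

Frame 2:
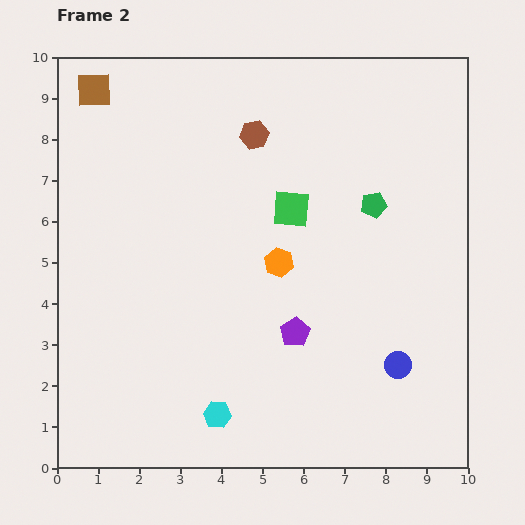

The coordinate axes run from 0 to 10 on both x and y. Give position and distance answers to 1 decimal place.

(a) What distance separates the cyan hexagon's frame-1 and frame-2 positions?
2.8

The cyan hexagon moved from (1.9, 3.2) to (3.9, 1.3), a distance of √(2.0² + 1.9²) ≈ 2.8.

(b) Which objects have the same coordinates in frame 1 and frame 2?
none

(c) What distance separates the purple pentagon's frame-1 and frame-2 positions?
2.3

The purple pentagon moved from (8.0, 4.0) to (5.8, 3.3), a distance of √(2.2² + 0.7²) ≈ 2.3.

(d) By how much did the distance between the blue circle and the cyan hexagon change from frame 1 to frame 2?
-2.3

Distance in frame 1: 6.9. Distance in frame 2: 4.6.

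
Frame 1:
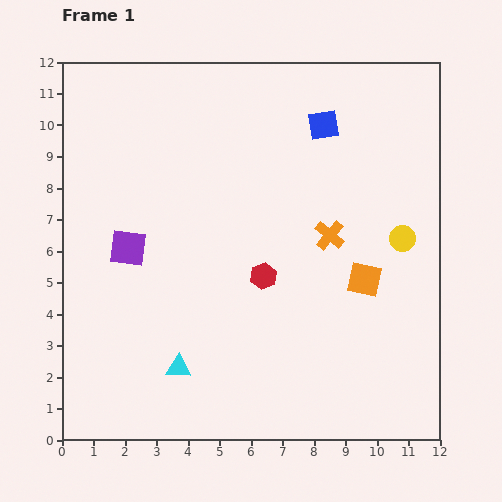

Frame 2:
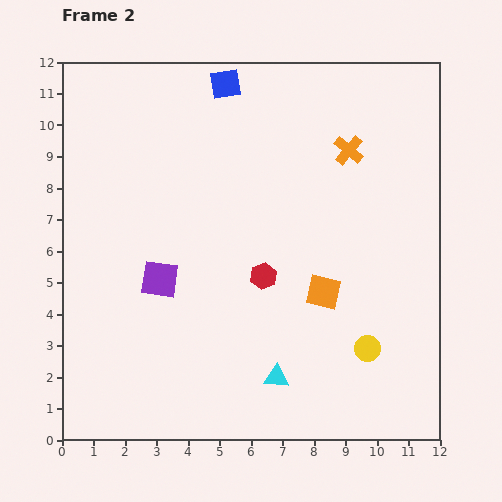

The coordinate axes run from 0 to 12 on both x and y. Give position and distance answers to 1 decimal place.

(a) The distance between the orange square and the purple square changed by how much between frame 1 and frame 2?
-2.4

Distance in frame 1: 7.6. Distance in frame 2: 5.2.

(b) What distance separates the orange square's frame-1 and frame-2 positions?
1.4

The orange square moved from (9.6, 5.1) to (8.3, 4.7), a distance of √(1.3² + 0.4²) ≈ 1.4.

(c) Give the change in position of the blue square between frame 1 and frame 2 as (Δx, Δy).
(-3.1, 1.3)

The blue square was at (8.3, 10.0) in frame 1 and (5.2, 11.3) in frame 2.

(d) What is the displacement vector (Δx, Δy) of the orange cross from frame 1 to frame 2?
(0.6, 2.7)

The orange cross was at (8.5, 6.5) in frame 1 and (9.1, 9.2) in frame 2.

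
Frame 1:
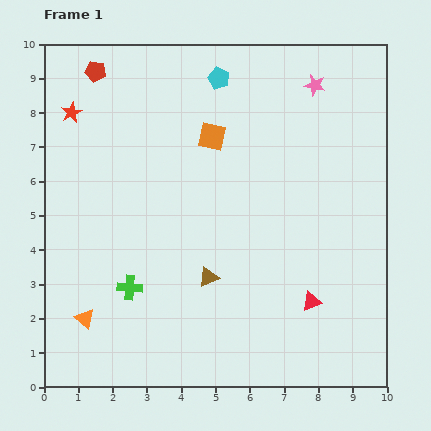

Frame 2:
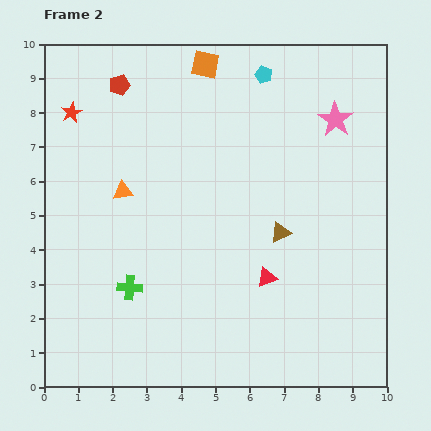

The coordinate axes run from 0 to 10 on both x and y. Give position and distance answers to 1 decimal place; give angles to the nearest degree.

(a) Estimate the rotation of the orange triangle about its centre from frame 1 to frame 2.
49° counter-clockwise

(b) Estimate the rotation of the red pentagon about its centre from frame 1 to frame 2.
26° counter-clockwise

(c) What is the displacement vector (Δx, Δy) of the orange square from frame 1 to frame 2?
(-0.2, 2.1)

The orange square was at (4.9, 7.3) in frame 1 and (4.7, 9.4) in frame 2.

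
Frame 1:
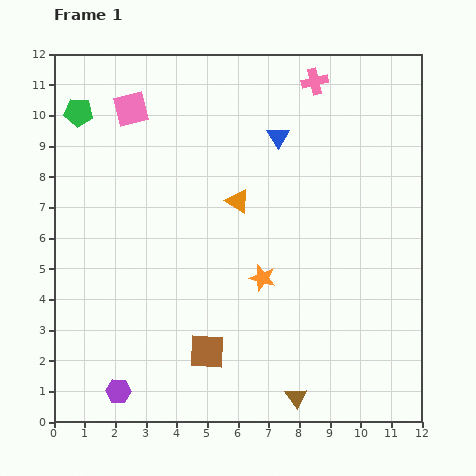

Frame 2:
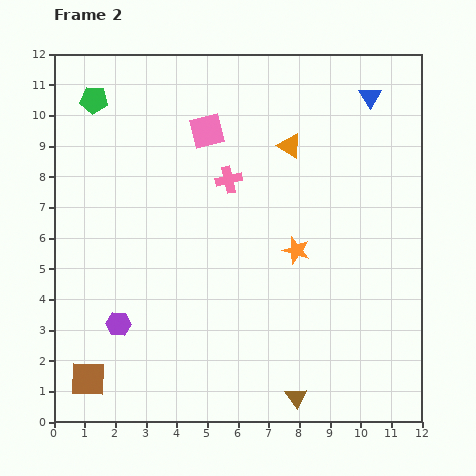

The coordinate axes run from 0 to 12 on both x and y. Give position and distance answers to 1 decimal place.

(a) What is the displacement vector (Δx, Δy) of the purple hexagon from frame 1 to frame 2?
(0.0, 2.2)

The purple hexagon was at (2.1, 1.0) in frame 1 and (2.1, 3.2) in frame 2.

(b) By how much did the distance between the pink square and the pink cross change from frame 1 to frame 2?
-4.4

Distance in frame 1: 6.1. Distance in frame 2: 1.7.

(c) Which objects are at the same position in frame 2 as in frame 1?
the brown triangle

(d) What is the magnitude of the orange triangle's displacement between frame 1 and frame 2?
2.5

The orange triangle moved from (6.0, 7.2) to (7.7, 9.0), a distance of √(1.7² + 1.8²) ≈ 2.5.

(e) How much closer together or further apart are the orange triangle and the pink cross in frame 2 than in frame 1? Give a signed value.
-2.3

Distance in frame 1: 4.6. Distance in frame 2: 2.3.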